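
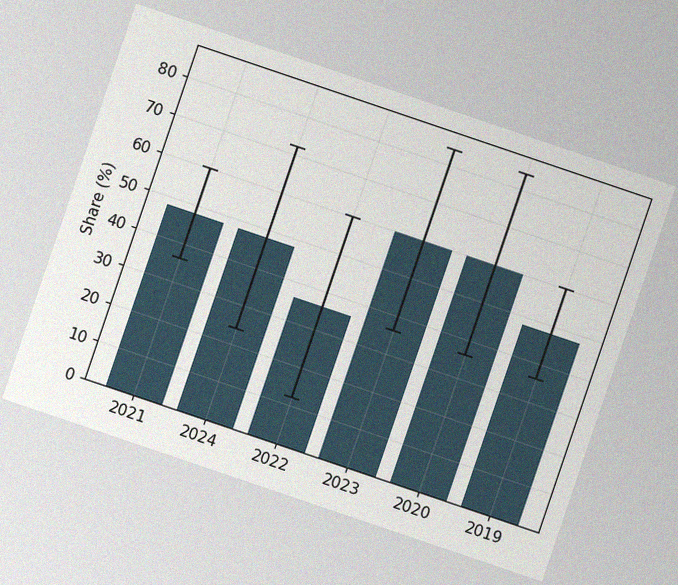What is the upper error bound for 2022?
The chart is tilted about 19° clockwise, with some photo noise. The 2022 bar's upper whisker reaches 60%.

60%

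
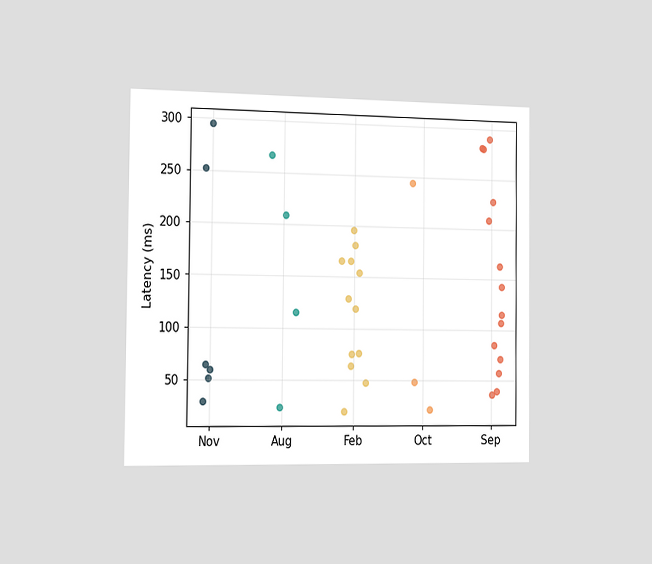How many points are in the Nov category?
6

The chart is viewed slightly from the left. Counting the markers in the Nov column gives 6.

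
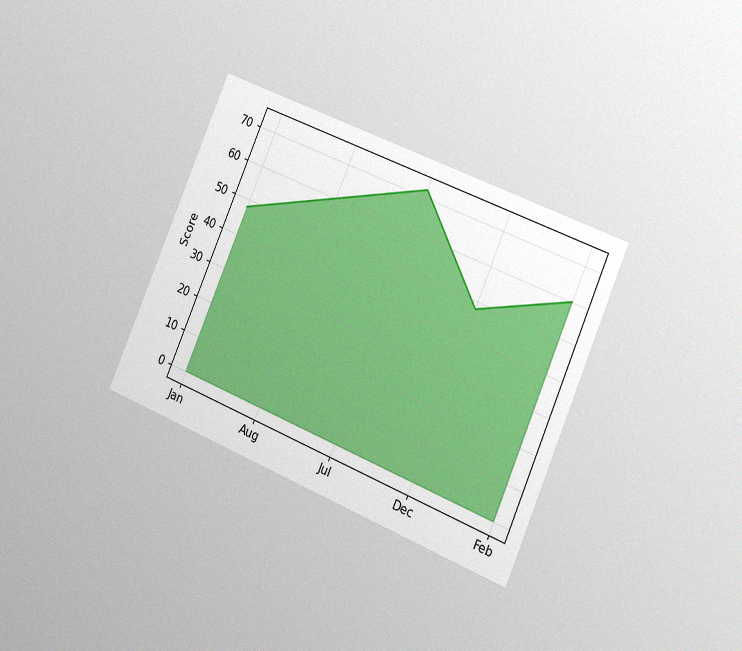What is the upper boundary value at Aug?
The chart is tilted about 23° clockwise and viewed slightly from the right, with some photo noise. At Aug the upper boundary is at 60.

60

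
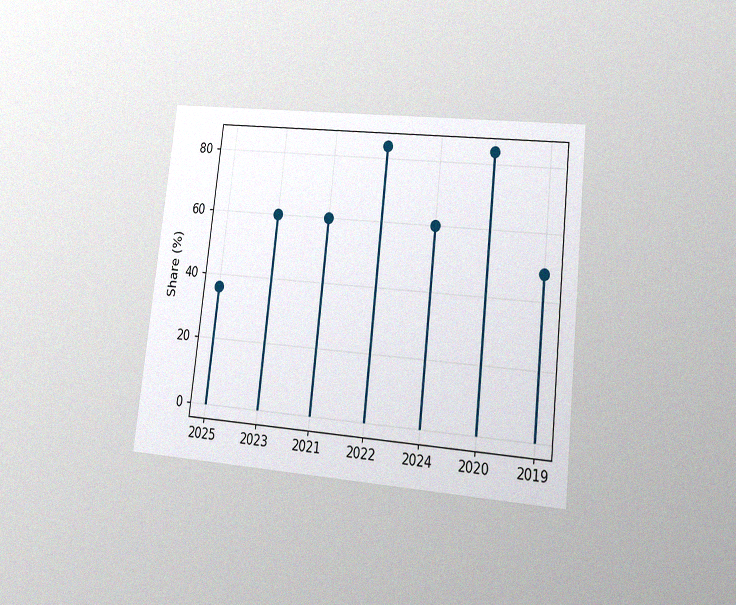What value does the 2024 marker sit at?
The chart is tilted about 6° clockwise and viewed at a slight angle, with some photo noise. The 2024 marker sits at 60%.

60%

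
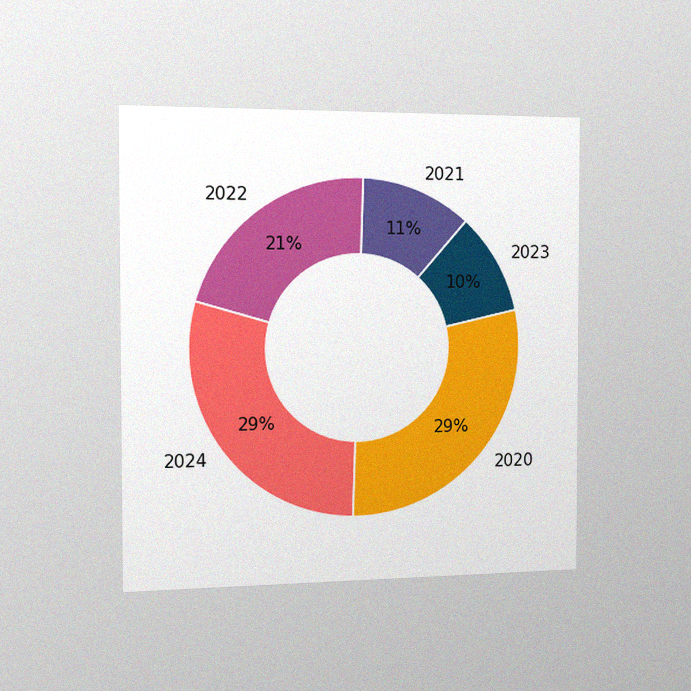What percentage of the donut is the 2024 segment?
29%

The chart is viewed slightly from the left, with some photo noise. The 2024 segment takes up 29% of the ring.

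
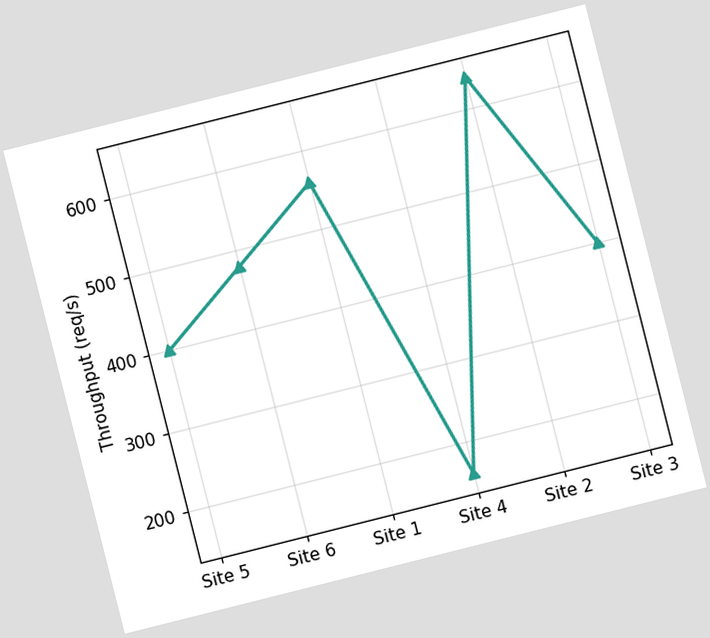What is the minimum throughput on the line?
160req/s

The chart is tilted about 14° counter-clockwise. The lowest point is at Site 4, and reading across to the y-axis gives 160req/s.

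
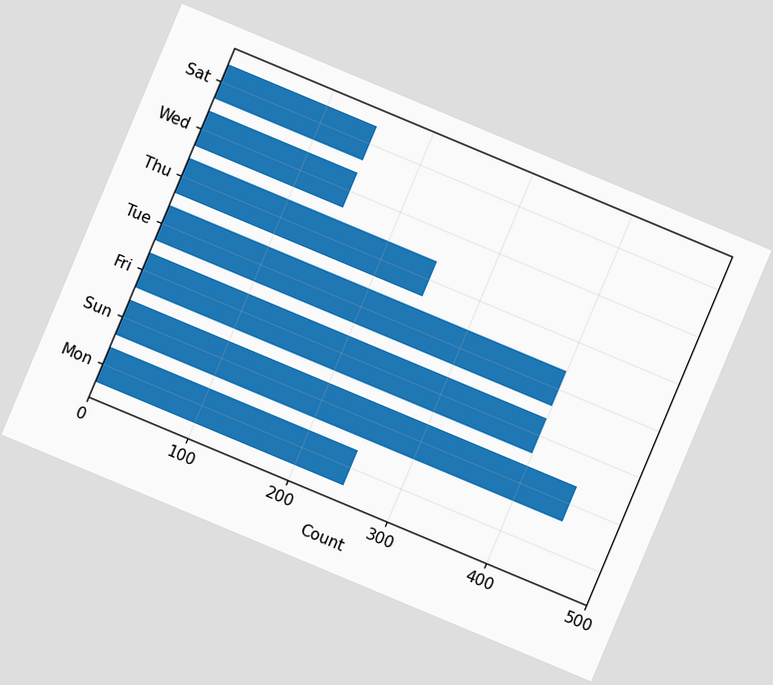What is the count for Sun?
The chart is tilted about 23° clockwise. Reading along the chart's x-axis, the Sun bar reaches 450.

450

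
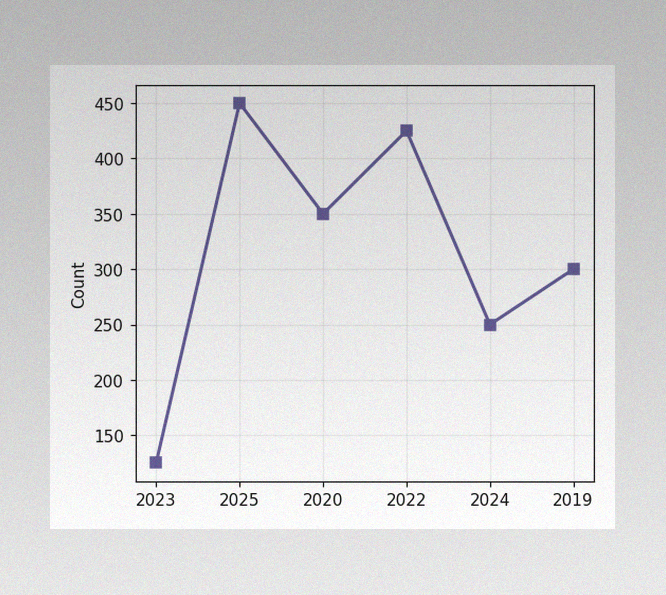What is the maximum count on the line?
The image has some photo noise and uneven lighting. The highest point is at 2025, and reading across to the y-axis gives 450.

450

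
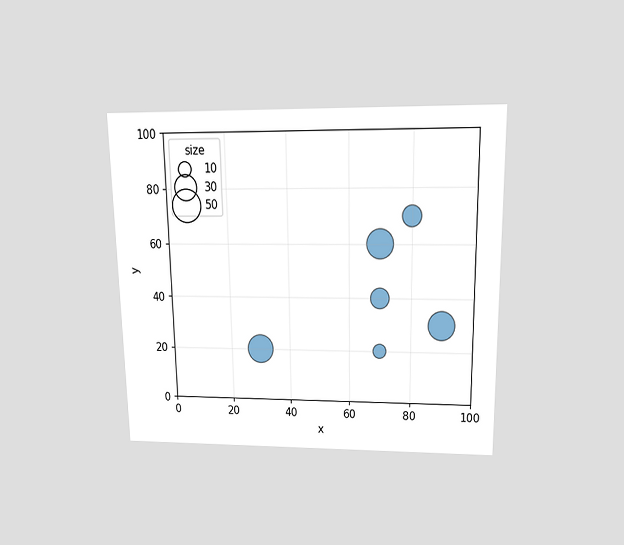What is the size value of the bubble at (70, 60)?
40

The chart is viewed slightly from above. Matching the bubble at (70, 60) against the size legend gives 40.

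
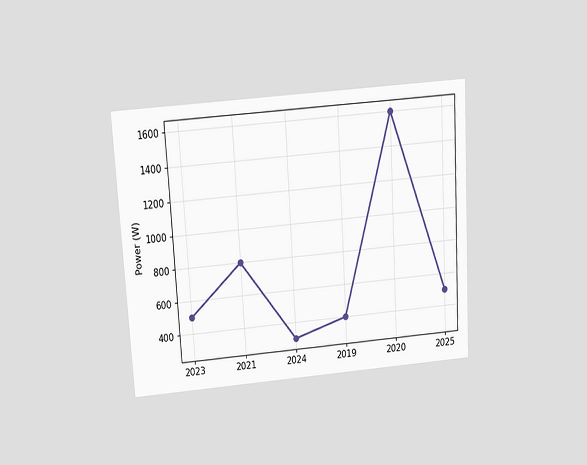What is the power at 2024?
300W

The chart is tilted about 3° counter-clockwise and viewed slightly from above. At 2024, the line is at 300W.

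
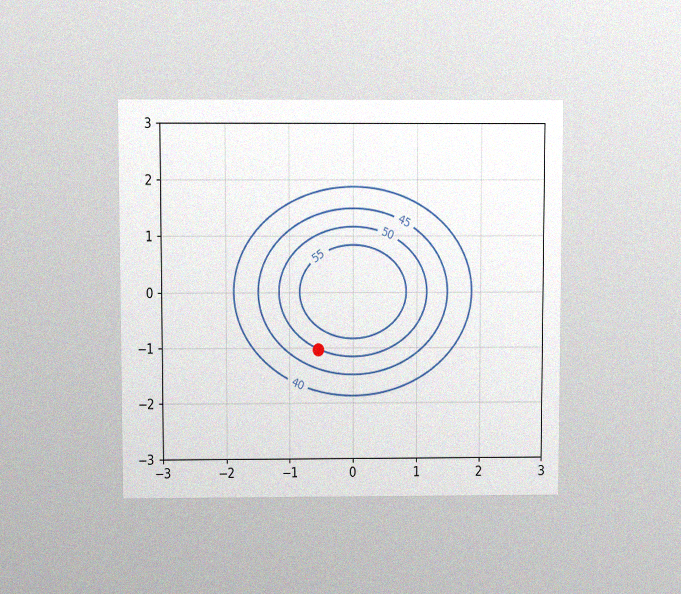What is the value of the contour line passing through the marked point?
50

The chart is viewed slightly from above, with some photo noise. The marked point sits on the contour labelled 50.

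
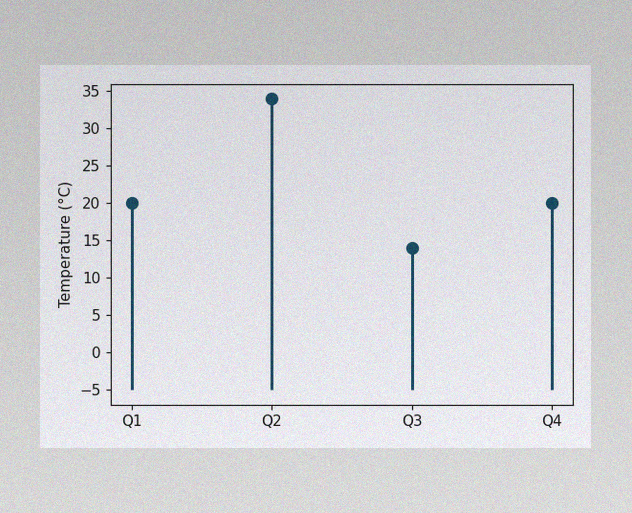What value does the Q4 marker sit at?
The image has some photo noise and uneven lighting. The Q4 marker sits at 20°C.

20°C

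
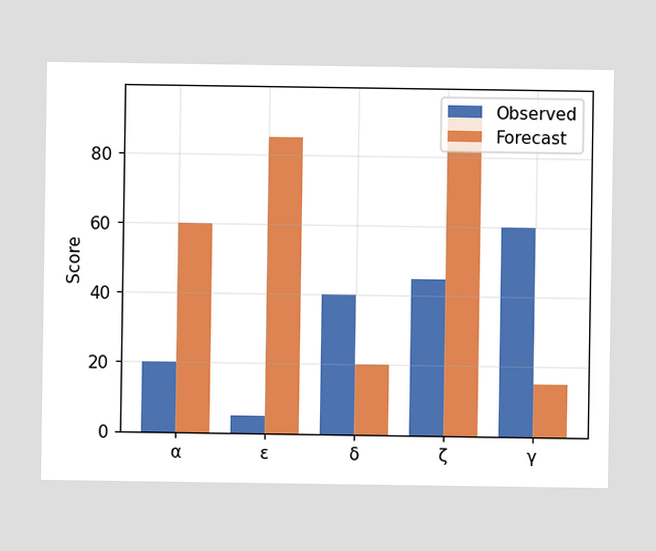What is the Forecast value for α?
The Forecast bar at α reaches 60 on the y-axis.

60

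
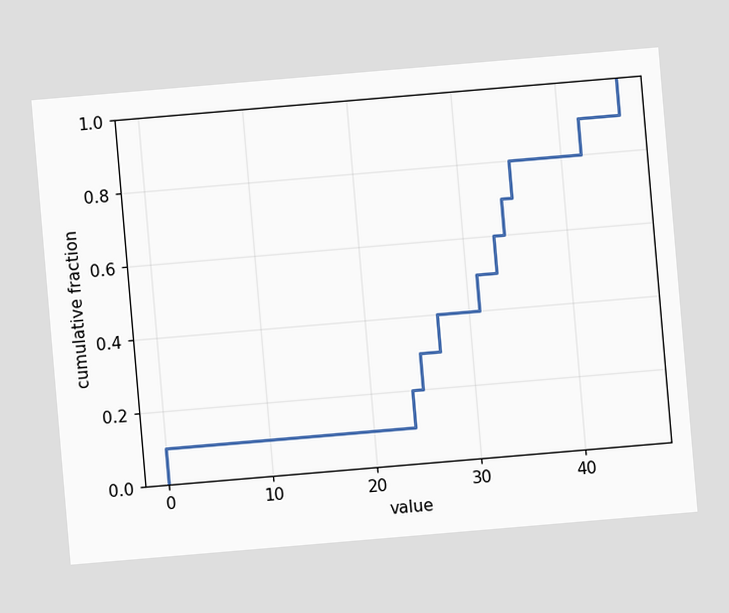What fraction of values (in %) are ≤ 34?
The chart is tilted about 5° counter-clockwise. At x=34 the ECDF step is at 70%.

70%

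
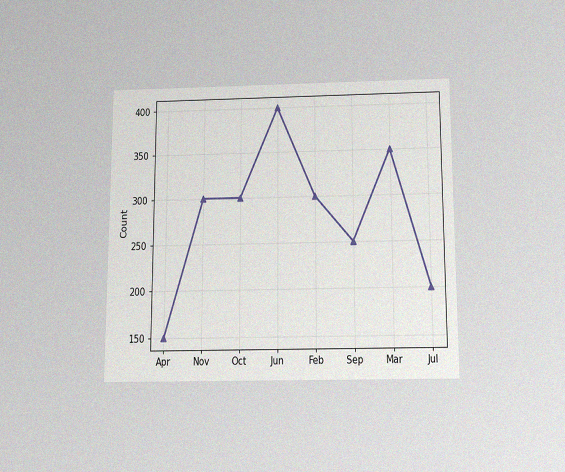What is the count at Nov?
The chart is viewed slightly from below, with some photo noise. At Nov, the line is at 300.

300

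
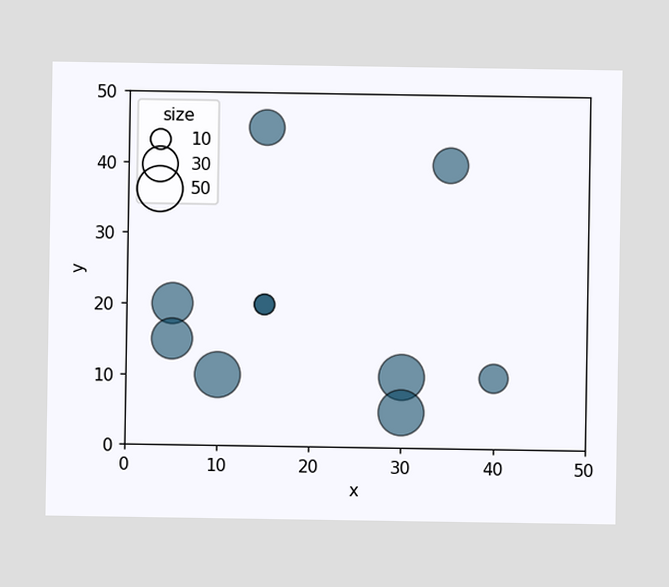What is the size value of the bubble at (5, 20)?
Matching the bubble at (5, 20) against the size legend gives 40.

40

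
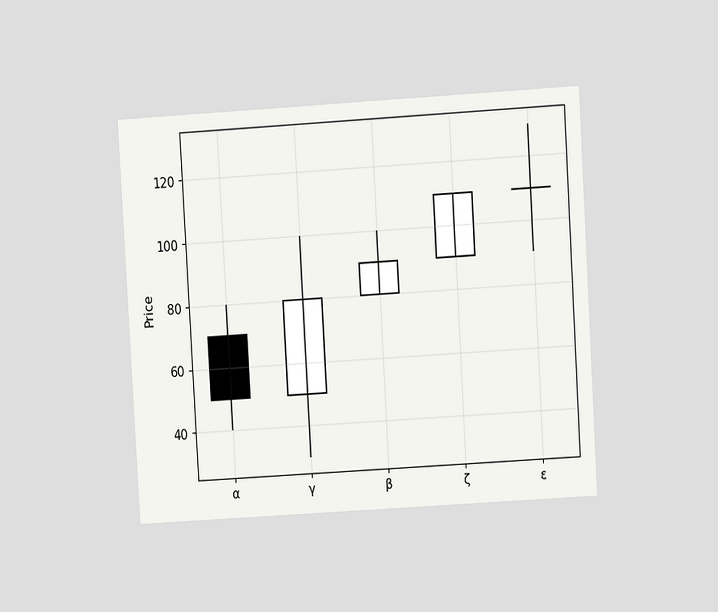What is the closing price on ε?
The chart is tilted about 3° counter-clockwise and viewed at a slight angle. The ε candle closes at 110.

110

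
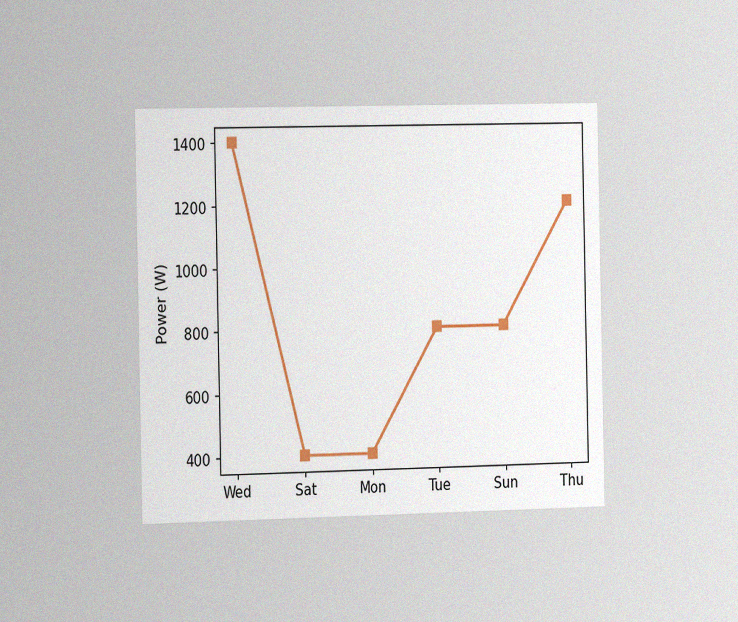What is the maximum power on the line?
The chart is viewed slightly from the left, with some photo noise. The highest point is at Wed, and reading across to the y-axis gives 1400W.

1400W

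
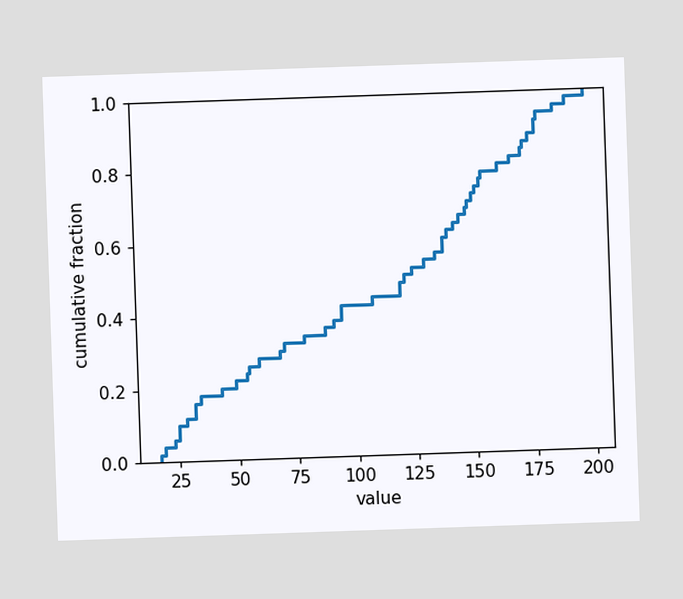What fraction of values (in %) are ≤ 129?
At x=129 the ECDF step is at 54%.

54%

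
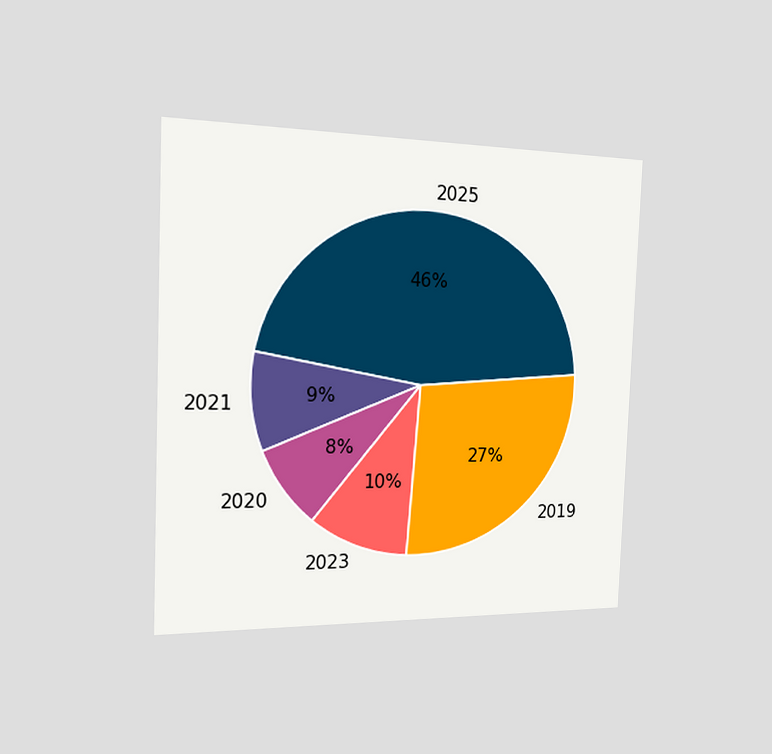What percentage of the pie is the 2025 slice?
The chart is tilted about 2° clockwise and viewed slightly from the left. The 2025 slice takes up 46% of the pie.

46%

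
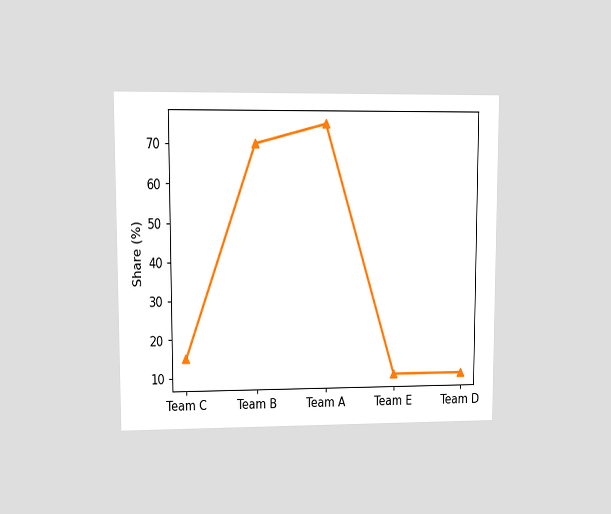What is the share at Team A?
75%

The chart is viewed at a slight angle. At Team A, the line is at 75%.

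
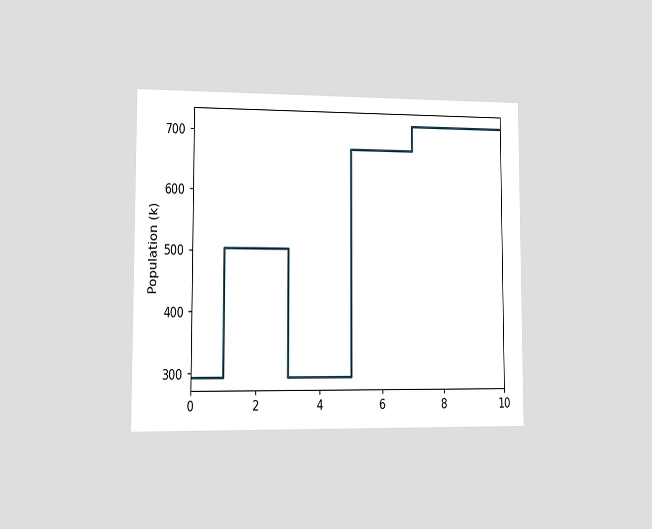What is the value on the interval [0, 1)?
The chart is viewed slightly from the left. On [0, 1) the step sits at 294k.

294k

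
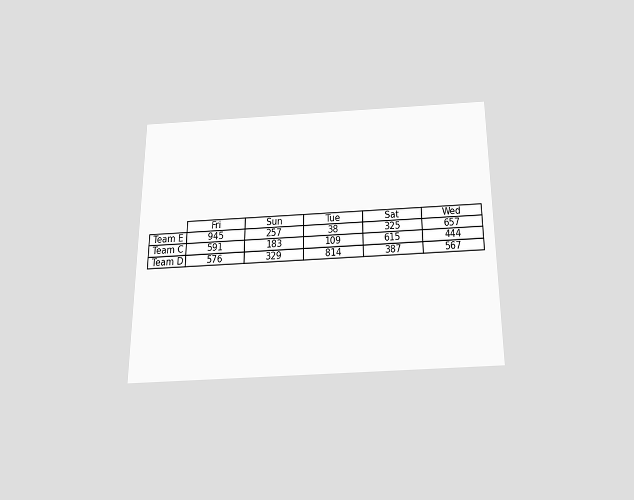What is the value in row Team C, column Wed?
444

The chart is viewed slightly from below. The (Team C, Wed) cell reads 444.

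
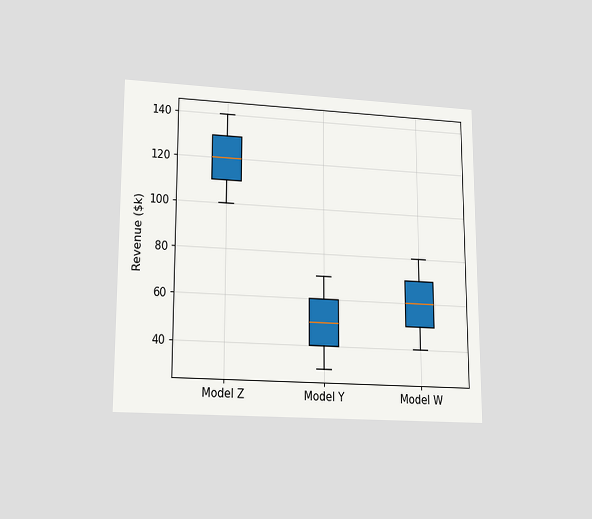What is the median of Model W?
The chart is viewed at a slight angle. The median line in the Model W box sits at $60k.

$60k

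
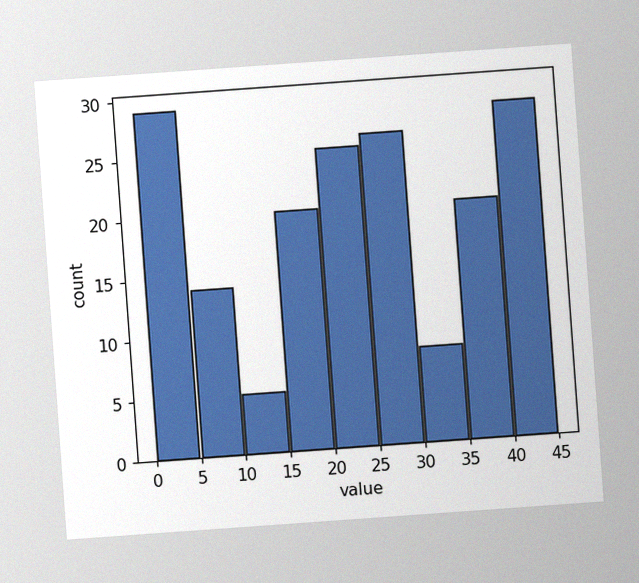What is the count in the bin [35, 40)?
The chart is tilted about 4° counter-clockwise, with some photo noise. The [35, 40) bin has height 20.

20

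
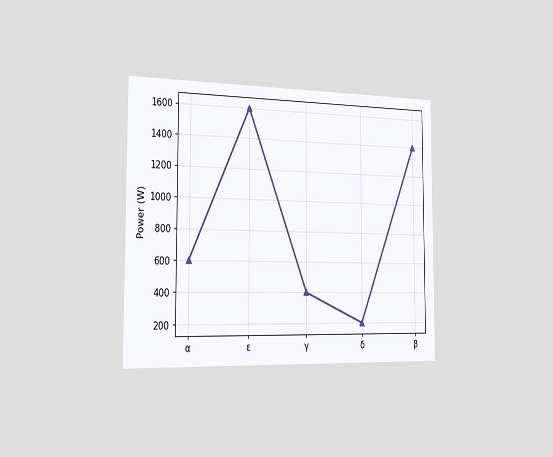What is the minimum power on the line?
The chart is viewed slightly from the left. The lowest point is at δ, and reading across to the y-axis gives 200W.

200W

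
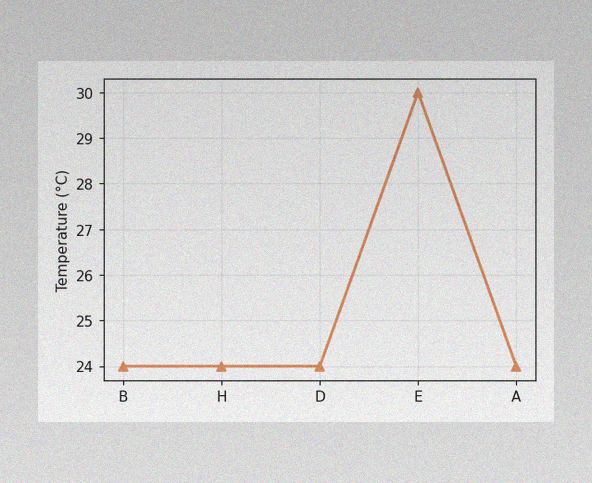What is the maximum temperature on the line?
The image has some photo noise and uneven lighting. The highest point is at E, and reading across to the y-axis gives 30°C.

30°C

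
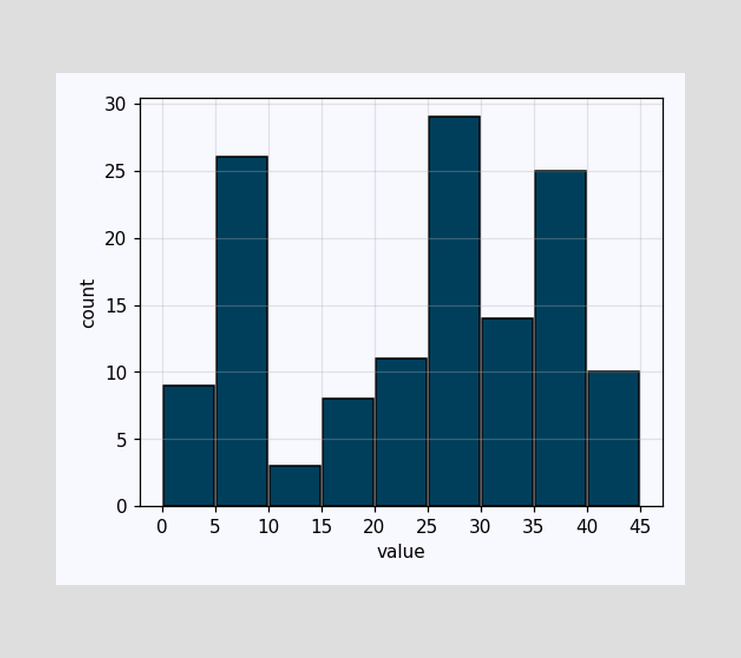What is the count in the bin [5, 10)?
The [5, 10) bin has height 26.

26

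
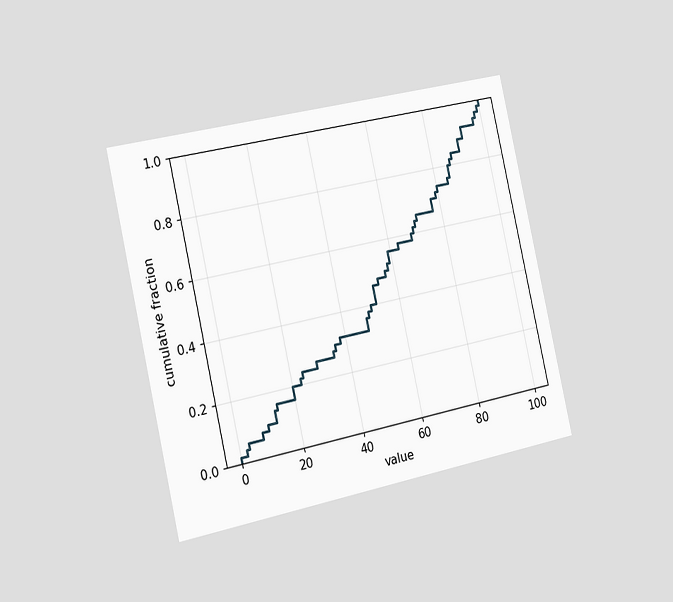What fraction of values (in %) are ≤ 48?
The chart is tilted about 13° counter-clockwise and viewed slightly from the left. At x=48 the ECDF step is at 36%.

36%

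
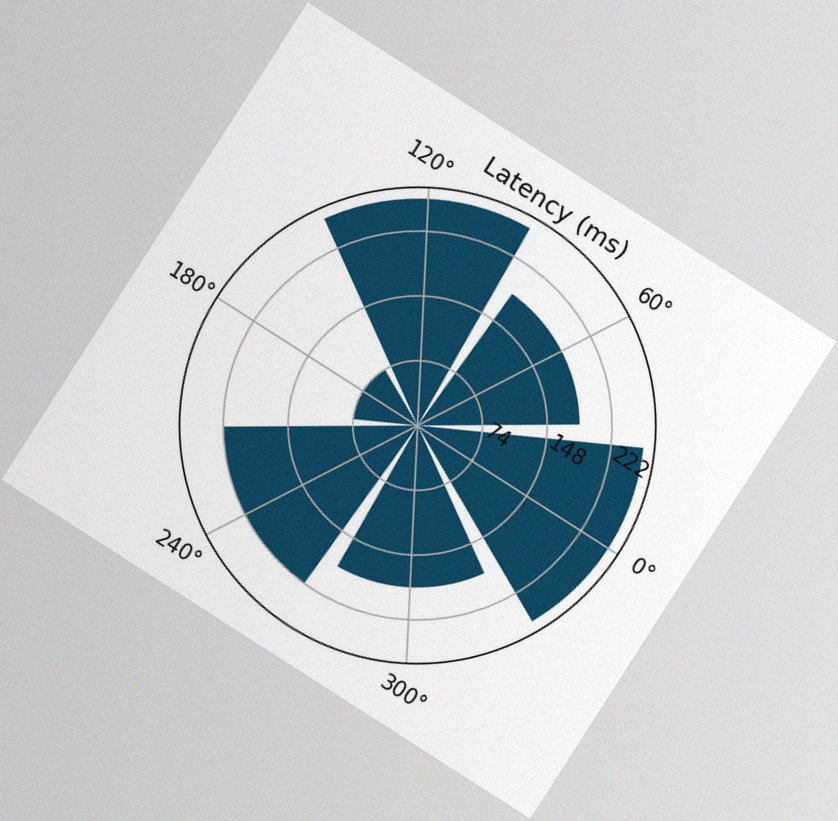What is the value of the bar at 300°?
185ms

The chart is tilted about 33° clockwise, with some photo noise. The bar at 300° reaches 185ms on the radial axis.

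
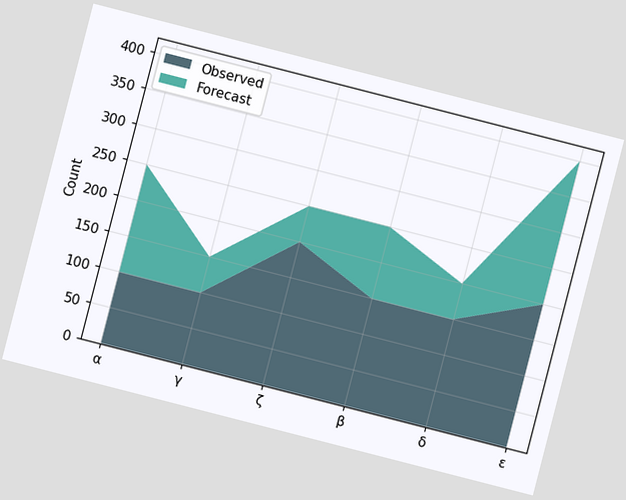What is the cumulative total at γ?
150

The chart is tilted about 14° clockwise. The stacked total at γ reaches 150.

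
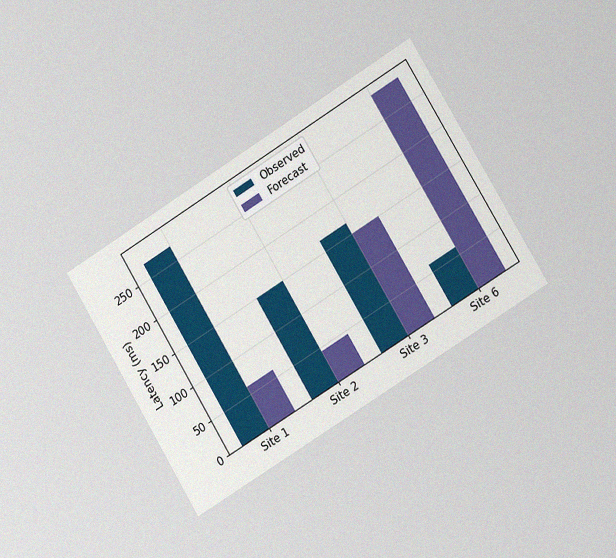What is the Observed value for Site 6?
The chart is tilted about 31° counter-clockwise and viewed slightly from the right, with some photo noise. The Observed bar at Site 6 reaches 60ms on the y-axis.

60ms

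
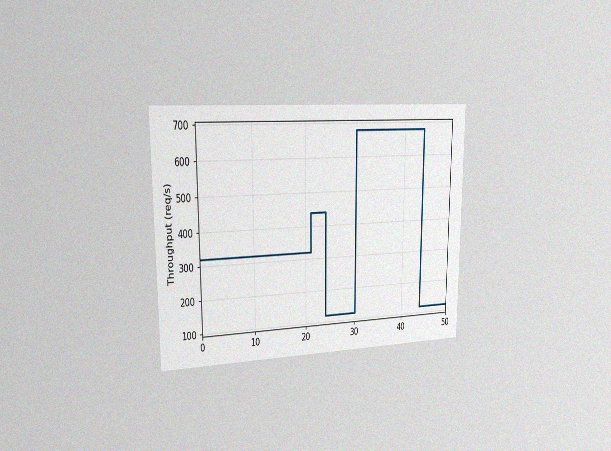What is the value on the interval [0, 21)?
320req/s

The chart is viewed slightly from the left, with some photo noise. On [0, 21) the step sits at 320req/s.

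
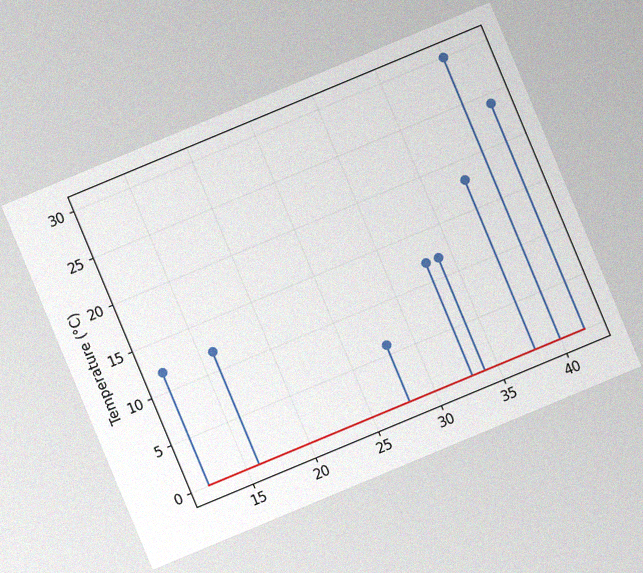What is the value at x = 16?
12°C

The chart is tilted about 23° counter-clockwise, with some photo noise. The stem at x=16 reaches 12°C.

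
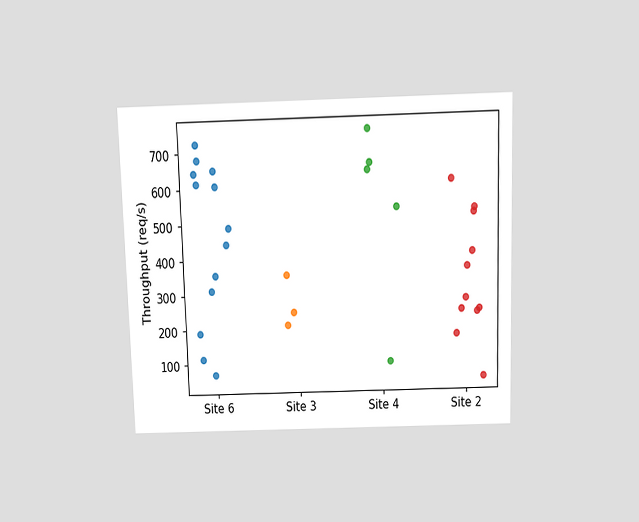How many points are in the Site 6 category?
The chart is viewed slightly from above. Counting the markers in the Site 6 column gives 13.

13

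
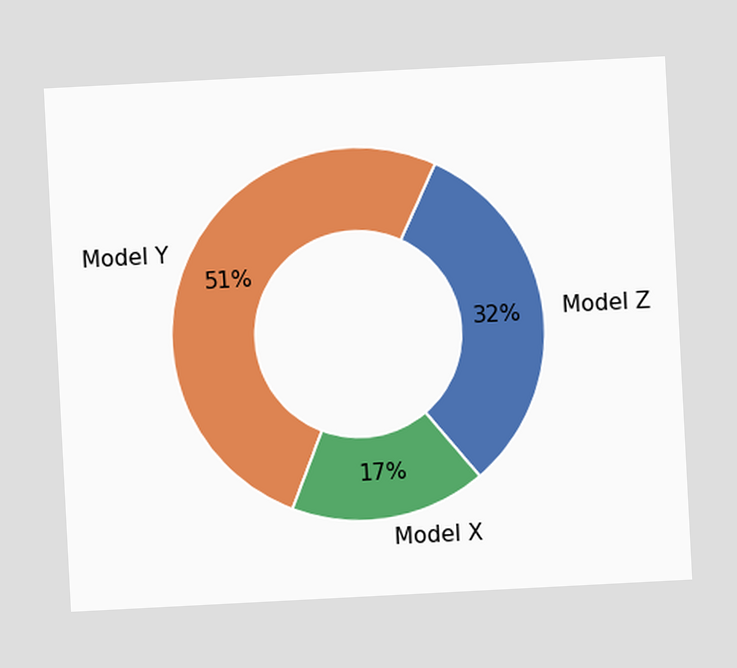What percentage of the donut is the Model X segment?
17%

The chart is tilted about 3° counter-clockwise. The Model X segment takes up 17% of the ring.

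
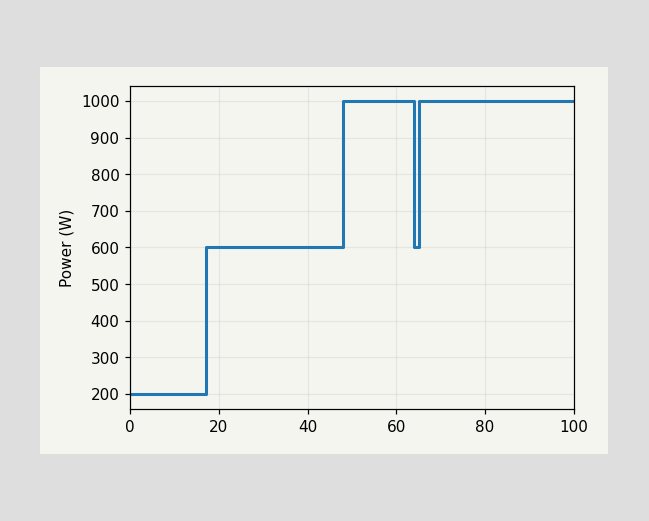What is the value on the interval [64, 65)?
600W

On [64, 65) the step sits at 600W.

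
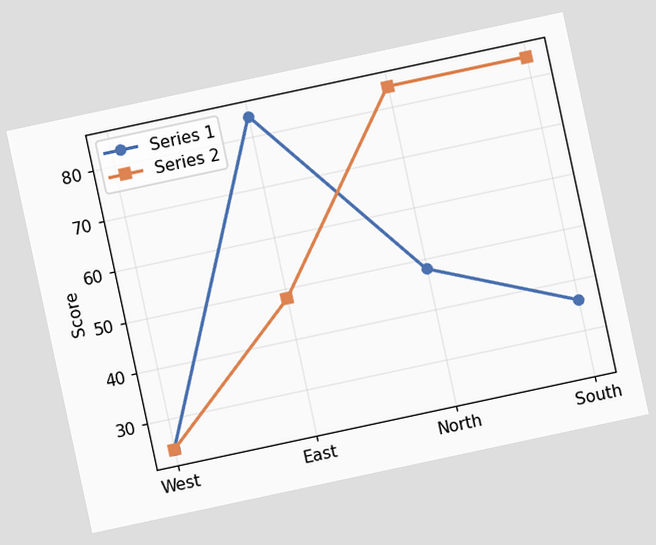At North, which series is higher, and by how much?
The chart is tilted about 12° counter-clockwise. At North, Series 2 sits above the other line by 36.

Series 2, by 36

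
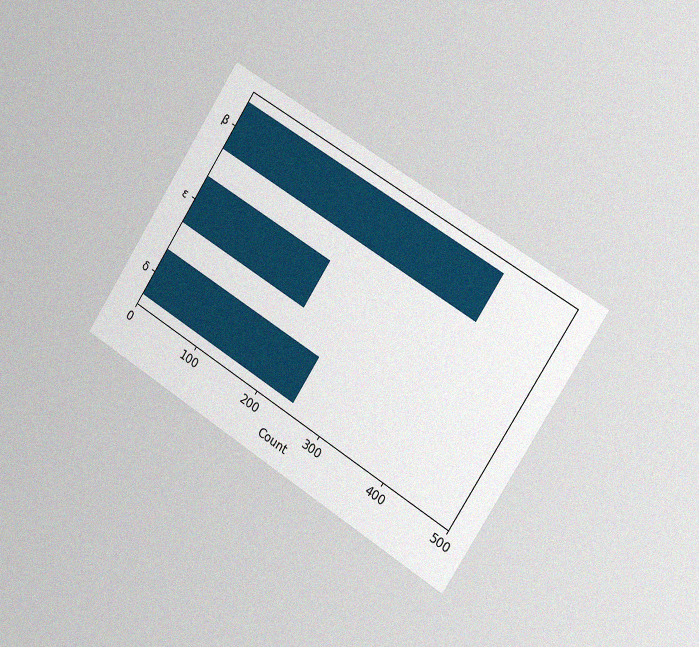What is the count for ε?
200

The chart is tilted about 33° clockwise and viewed slightly from the right, with some photo noise. Reading along the chart's x-axis, the ε bar reaches 200.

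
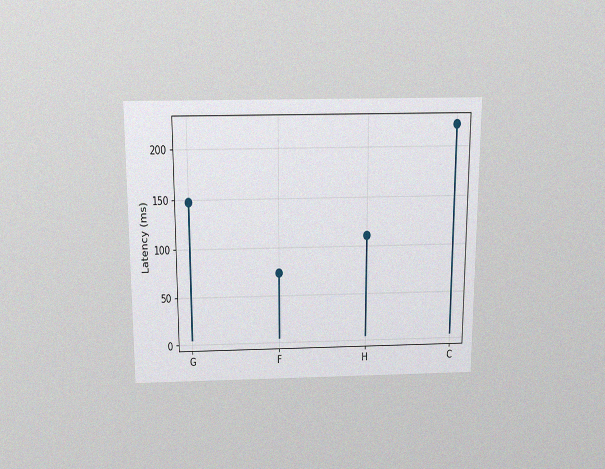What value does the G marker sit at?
The chart is viewed slightly from above, with some photo noise. The G marker sits at 148ms.

148ms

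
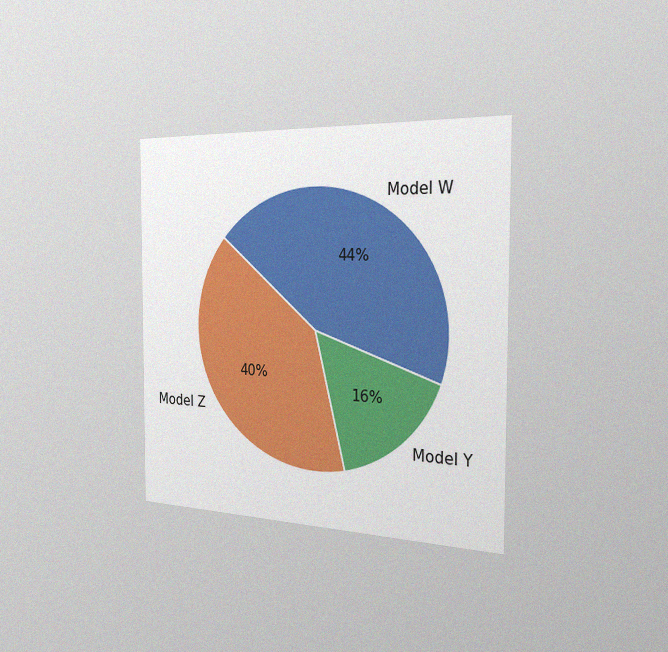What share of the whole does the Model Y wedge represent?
The chart is viewed slightly from the right, with some photo noise. The Model Y slice takes up 16% of the pie.

16%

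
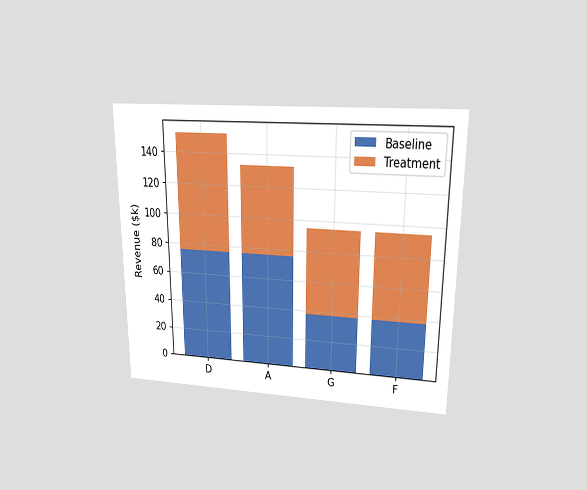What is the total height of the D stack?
The chart is viewed at a slight angle. The D stack's top reaches $152k on the y-axis.

$152k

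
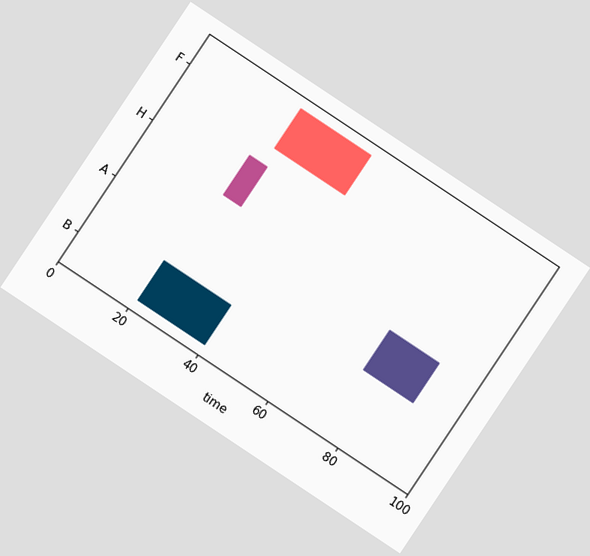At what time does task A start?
75

The chart is tilted about 34° clockwise. The A bar begins at t=75.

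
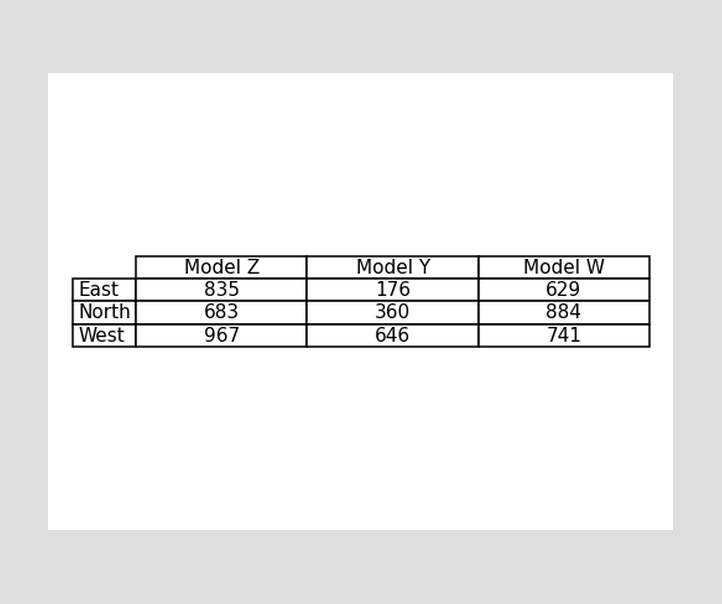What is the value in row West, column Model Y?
646

The (West, Model Y) cell reads 646.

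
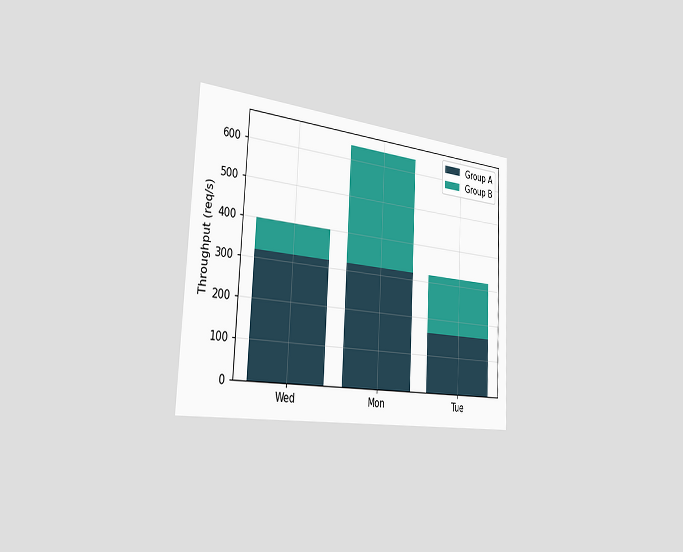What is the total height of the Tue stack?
320req/s

The chart is tilted about 3° clockwise and viewed slightly from the left. The Tue stack's top reaches 320req/s on the y-axis.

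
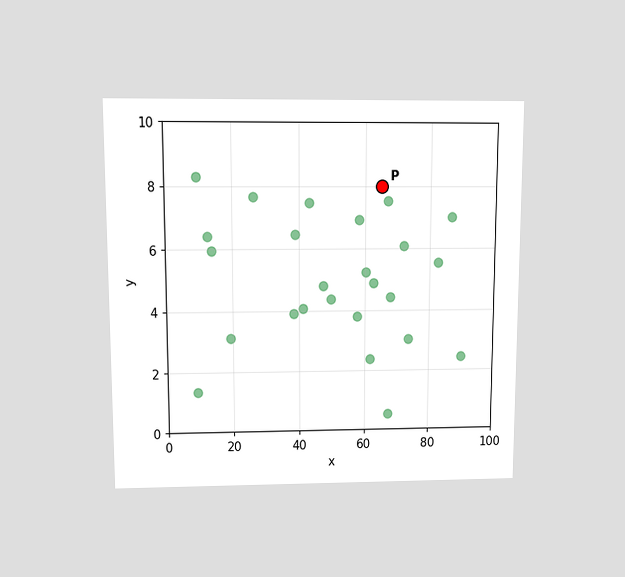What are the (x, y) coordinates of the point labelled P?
The chart is viewed slightly from above. Following the gridlines from P to each axis, P sits at (65, 8).

(65, 8)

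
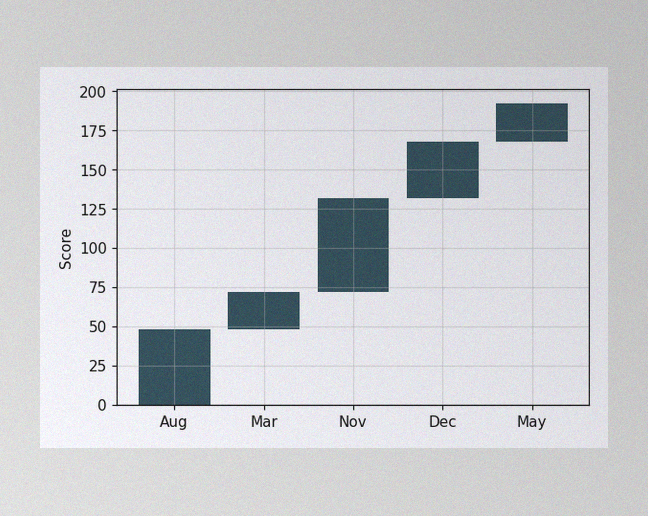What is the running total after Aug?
48

The image has some photo noise and uneven lighting. After Aug the running total reaches 48.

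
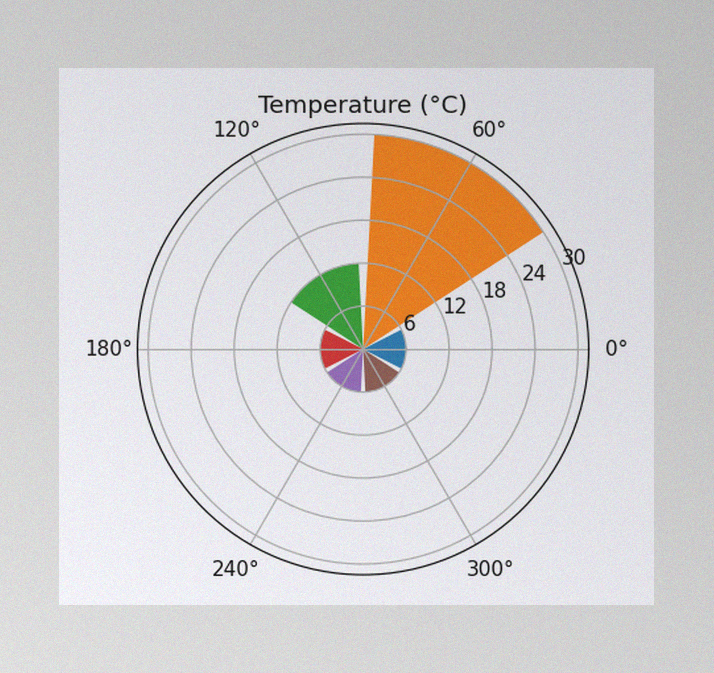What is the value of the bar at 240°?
6°C

The image has some photo noise and uneven lighting. The bar at 240° reaches 6°C on the radial axis.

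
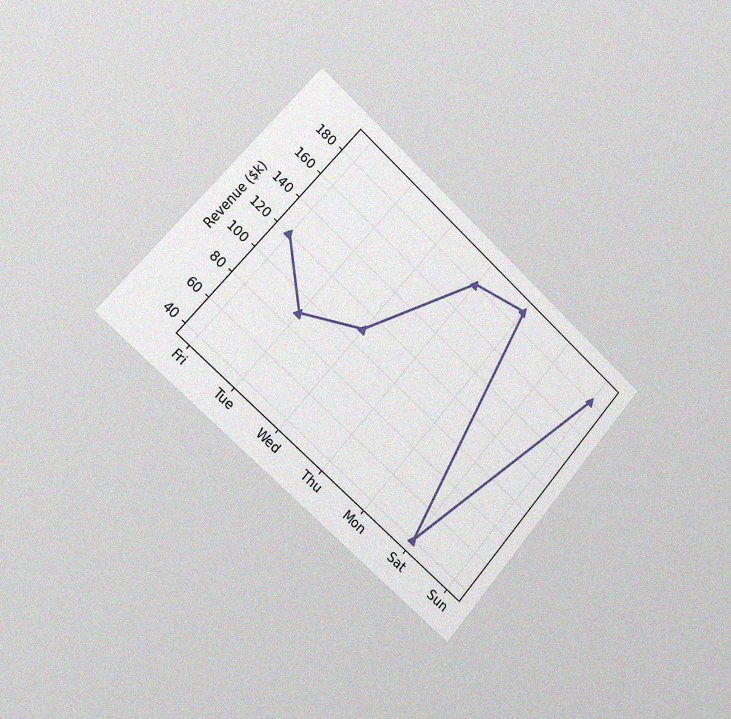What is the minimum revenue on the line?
$40k

The chart is tilted about 41° clockwise and viewed slightly from the left, with some photo noise. The lowest point is at Sat, and reading across to the y-axis gives $40k.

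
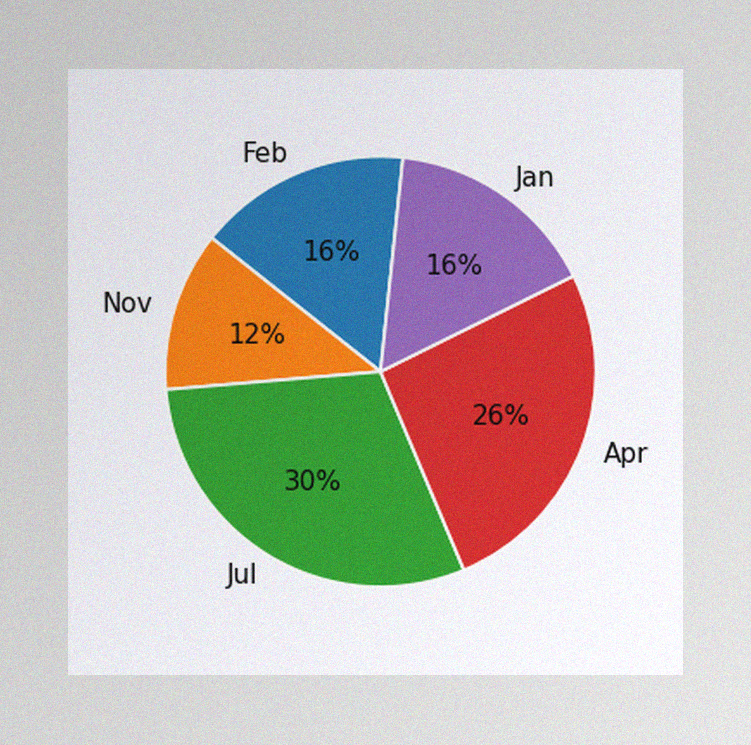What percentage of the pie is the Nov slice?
12%

The image has some photo noise and uneven lighting. The Nov slice takes up 12% of the pie.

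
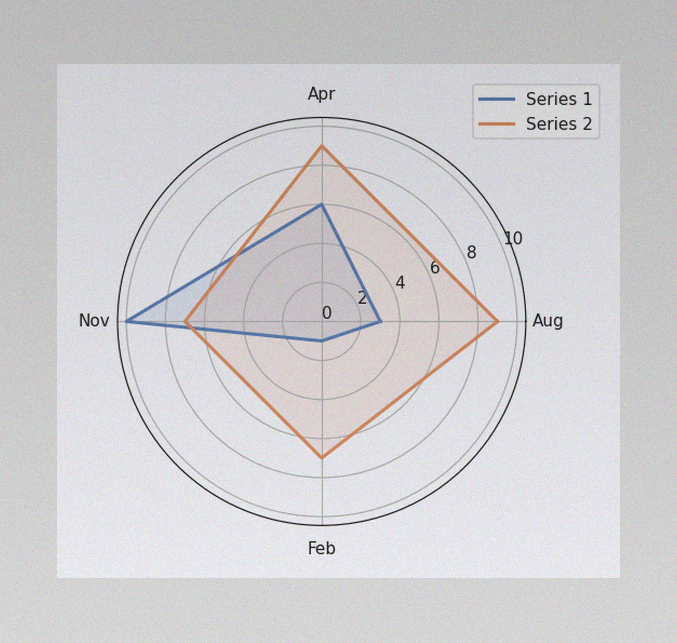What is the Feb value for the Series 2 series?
7

The image has some photo noise and uneven lighting. On the Feb axis, Series 2 reaches 7.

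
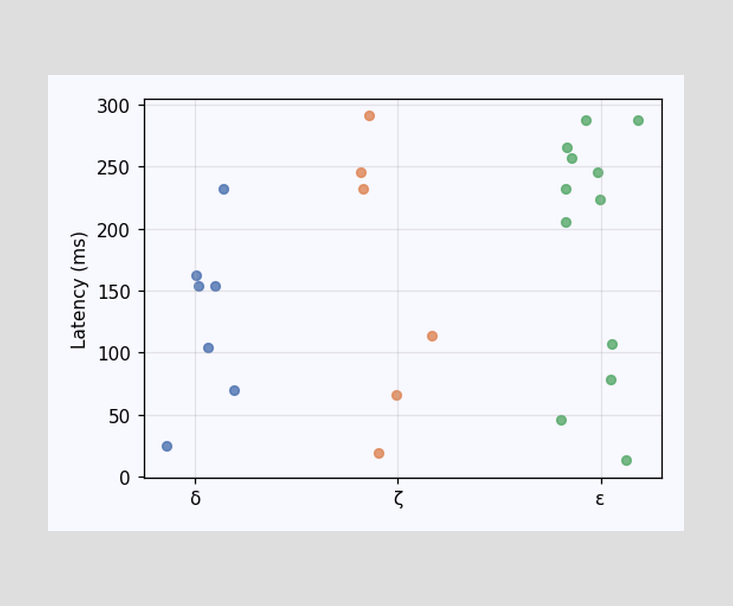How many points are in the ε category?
12

Counting the markers in the ε column gives 12.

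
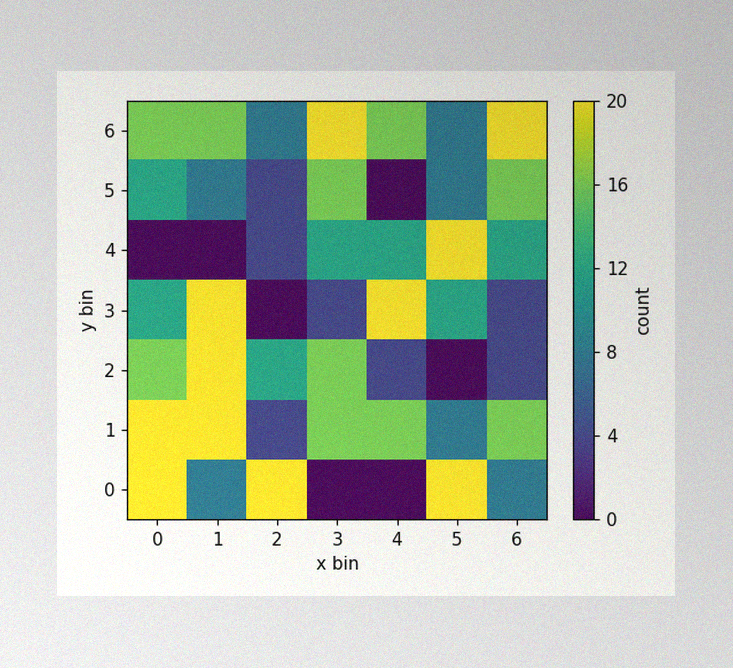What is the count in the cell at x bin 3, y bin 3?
4

The image has some photo noise and uneven lighting. Matching the cell (3, 3) against the colorbar gives 4.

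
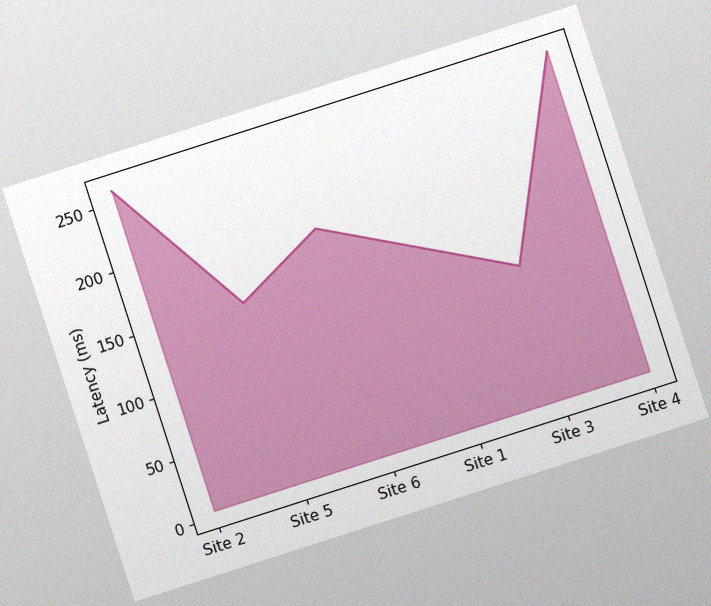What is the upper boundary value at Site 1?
The chart is tilted about 18° counter-clockwise, with some photo noise. At Site 1 the upper boundary is at 148ms.

148ms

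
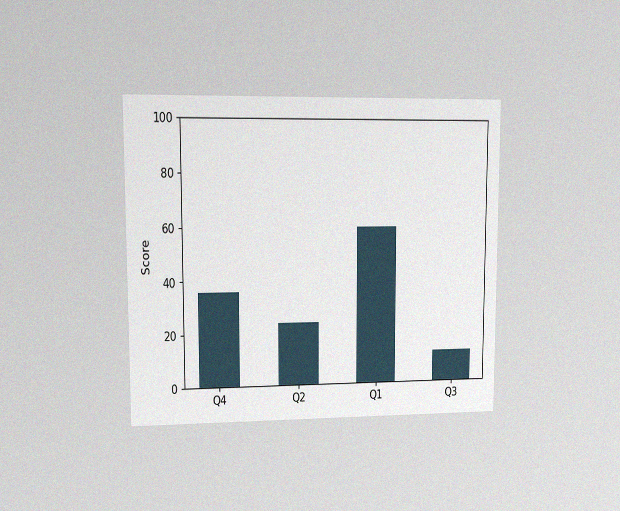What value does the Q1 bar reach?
The chart is viewed at a slight angle, with some photo noise. Reading along the chart's y-axis, the Q1 bar reaches 60.

60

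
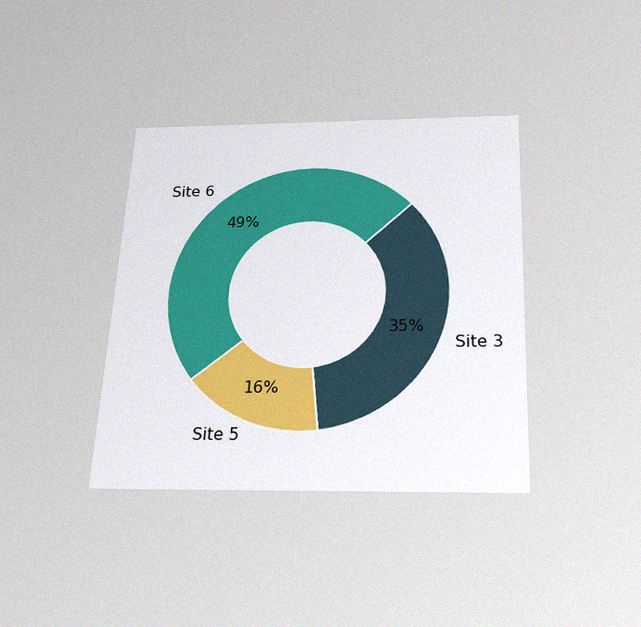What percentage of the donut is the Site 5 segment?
16%

The chart is tilted about 3° clockwise and viewed slightly from below, with some photo noise. The Site 5 segment takes up 16% of the ring.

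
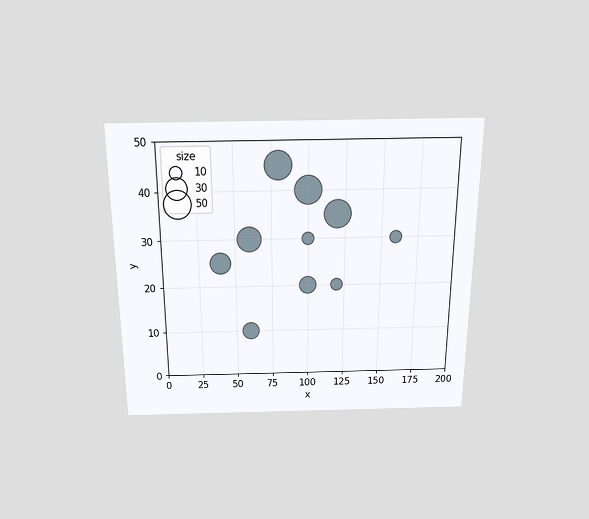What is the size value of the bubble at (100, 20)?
20

The chart is viewed slightly from above. Matching the bubble at (100, 20) against the size legend gives 20.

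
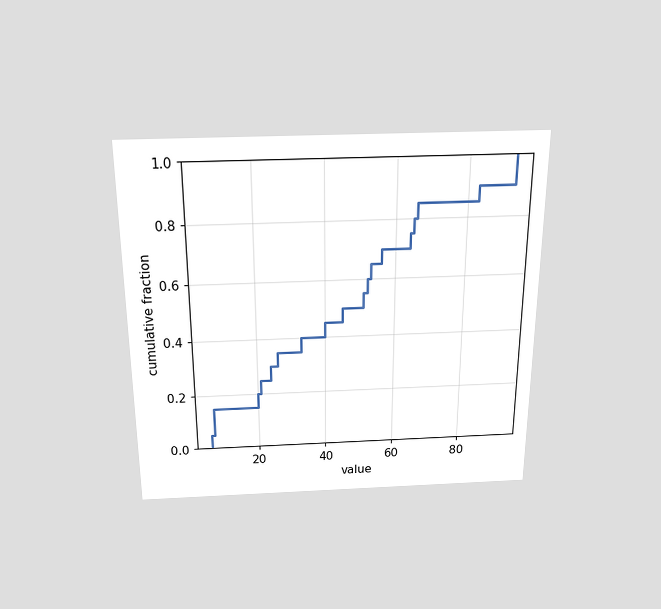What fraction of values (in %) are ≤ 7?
15%

The chart is viewed slightly from above. At x=7 the ECDF step is at 15%.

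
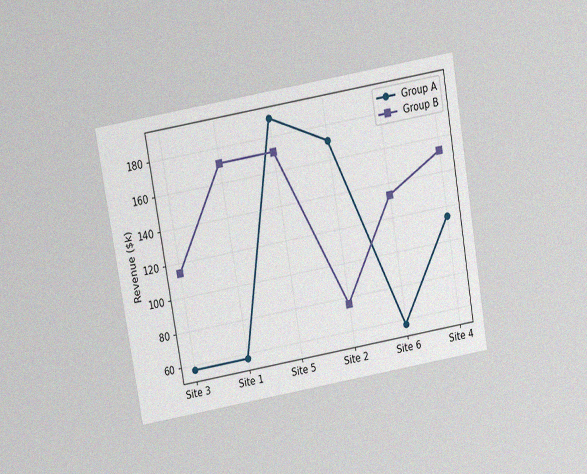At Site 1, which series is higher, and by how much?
The chart is tilted about 10° counter-clockwise and viewed slightly from above, with some photo noise. At Site 1, Group B sits above the other line by $114k.

Group B, by $114k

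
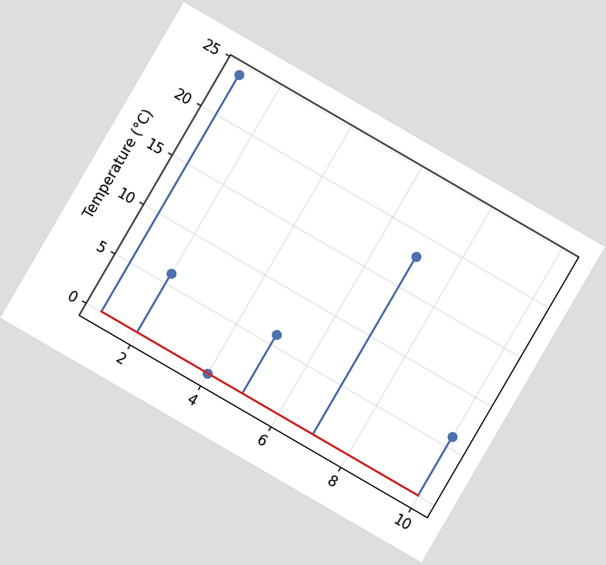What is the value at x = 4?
The chart is tilted about 30° clockwise. The stem at x=4 reaches 0°C.

0°C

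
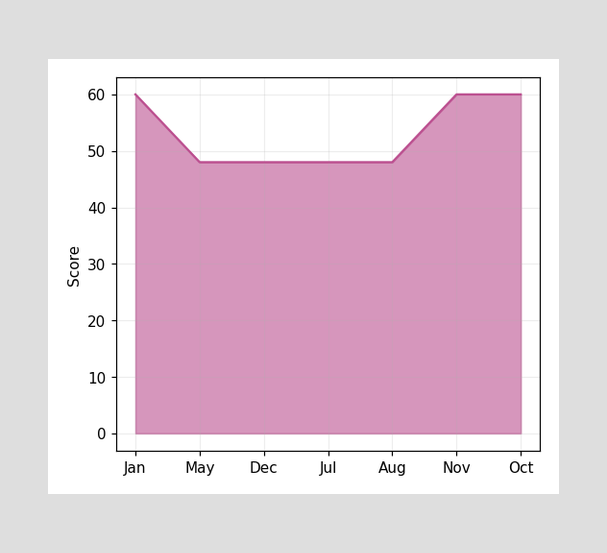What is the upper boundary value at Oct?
60

At Oct the upper boundary is at 60.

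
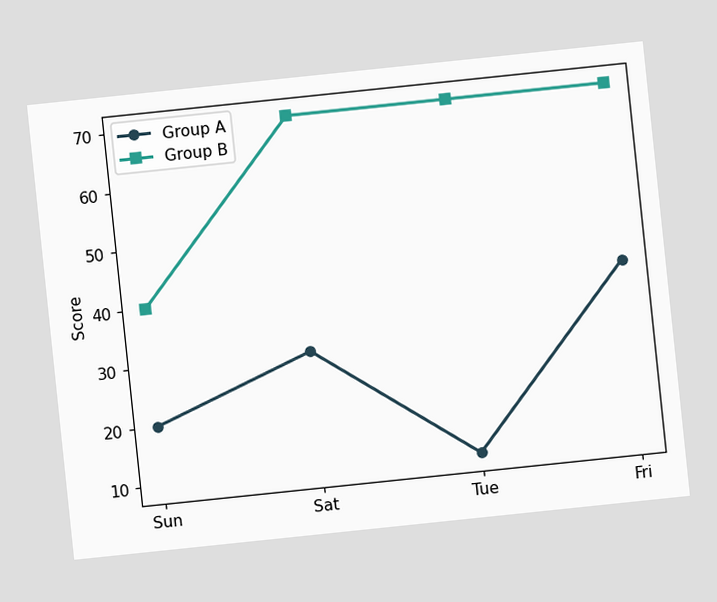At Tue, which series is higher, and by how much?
Group B, by 60

The chart is tilted about 6° counter-clockwise. At Tue, Group B sits above the other line by 60.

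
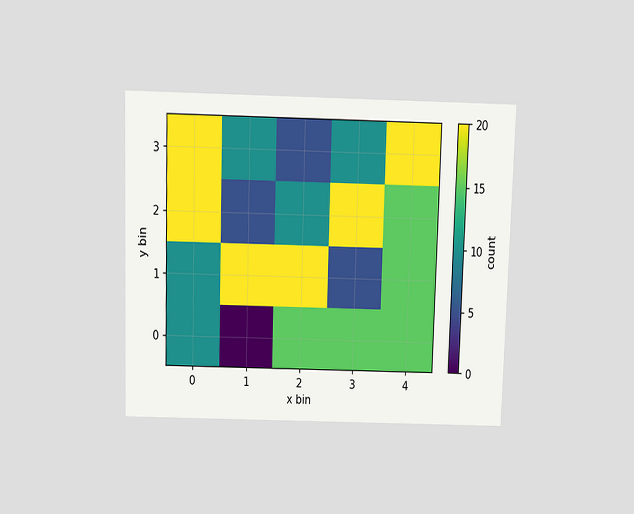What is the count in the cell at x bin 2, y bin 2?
10

The chart is viewed slightly from above. Matching the cell (2, 2) against the colorbar gives 10.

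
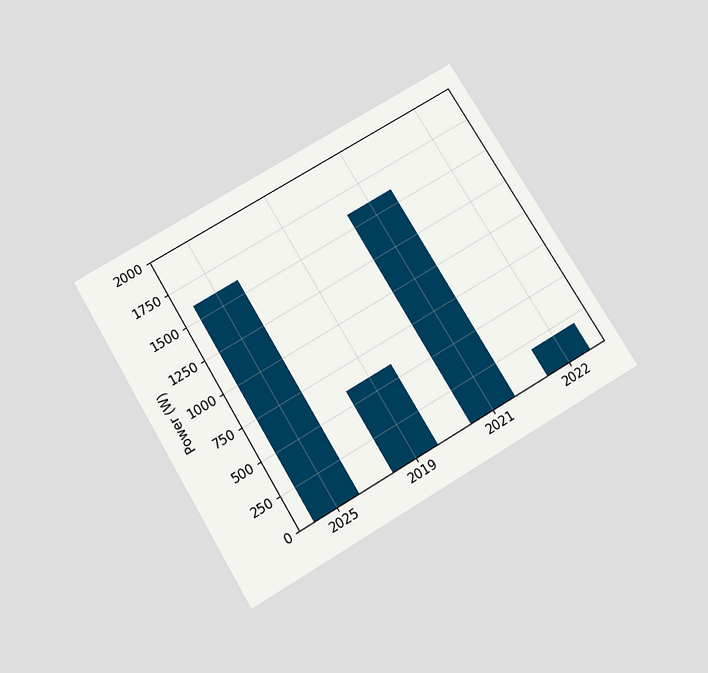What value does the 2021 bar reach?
The chart is tilted about 31° counter-clockwise and viewed slightly from below. Reading along the chart's y-axis, the 2021 bar reaches 1600W.

1600W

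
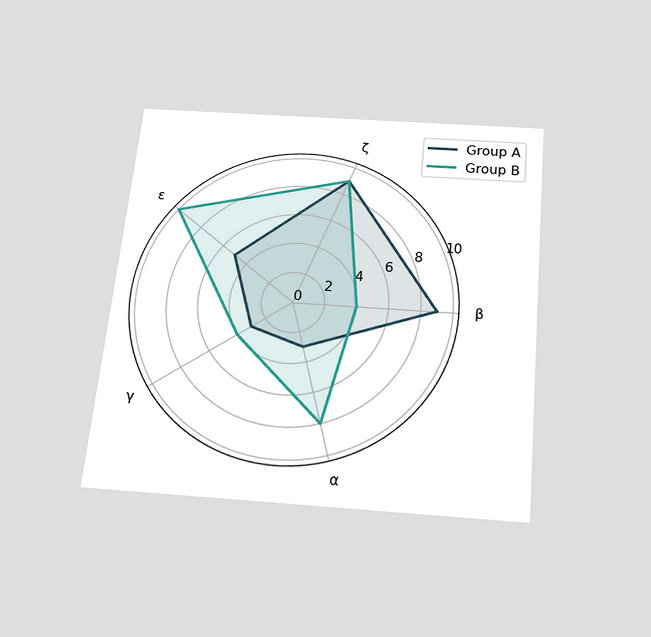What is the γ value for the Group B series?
4

The chart is tilted about 6° clockwise and viewed slightly from below. On the γ axis, Group B reaches 4.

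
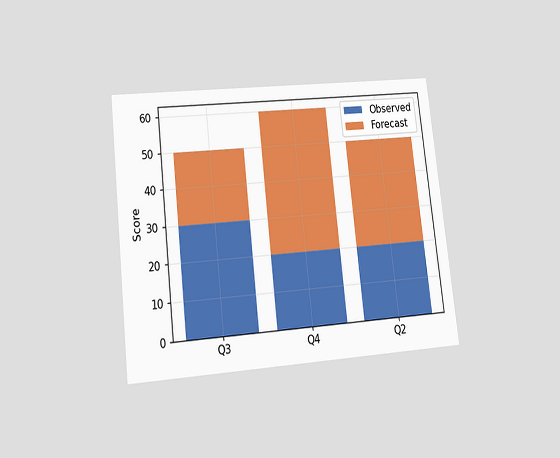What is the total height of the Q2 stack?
50

The chart is tilted about 6° counter-clockwise and viewed at a slight angle. The Q2 stack's top reaches 50 on the y-axis.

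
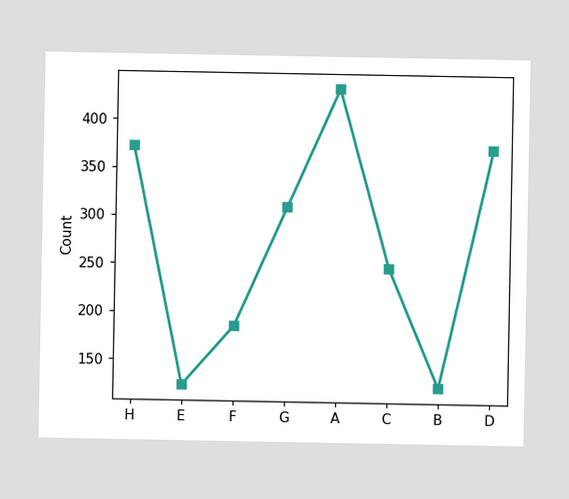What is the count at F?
At F, the line is at 186.

186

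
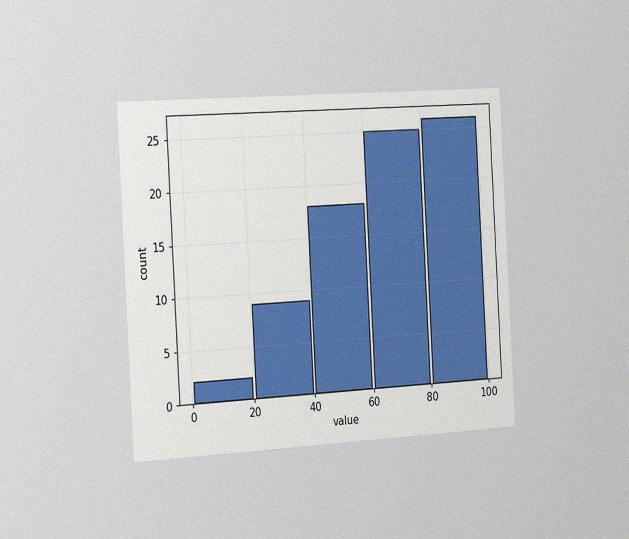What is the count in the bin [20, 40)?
9

The chart is tilted about 3° counter-clockwise and viewed slightly from the left, with some photo noise. The [20, 40) bin has height 9.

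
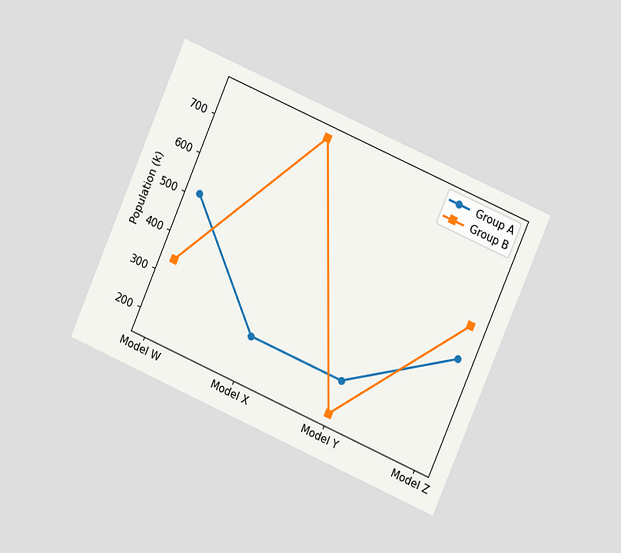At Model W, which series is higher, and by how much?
The chart is tilted about 24° clockwise and viewed at a slight angle. At Model W, Group A sits above the other line by 170k.

Group A, by 170k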